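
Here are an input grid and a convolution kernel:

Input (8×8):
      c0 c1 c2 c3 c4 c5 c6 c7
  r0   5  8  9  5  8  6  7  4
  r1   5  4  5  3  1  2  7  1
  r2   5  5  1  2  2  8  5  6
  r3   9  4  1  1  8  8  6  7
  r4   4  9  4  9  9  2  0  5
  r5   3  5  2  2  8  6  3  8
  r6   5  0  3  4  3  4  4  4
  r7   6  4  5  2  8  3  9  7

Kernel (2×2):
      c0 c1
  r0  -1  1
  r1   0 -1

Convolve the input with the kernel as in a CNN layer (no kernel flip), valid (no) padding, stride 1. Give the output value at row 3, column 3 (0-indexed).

-2

The receptive field on the input at this output position is [1 8 / 9 9]. Elementwise product with the kernel and sum: 1·-1 + 8·1 + 9·-1.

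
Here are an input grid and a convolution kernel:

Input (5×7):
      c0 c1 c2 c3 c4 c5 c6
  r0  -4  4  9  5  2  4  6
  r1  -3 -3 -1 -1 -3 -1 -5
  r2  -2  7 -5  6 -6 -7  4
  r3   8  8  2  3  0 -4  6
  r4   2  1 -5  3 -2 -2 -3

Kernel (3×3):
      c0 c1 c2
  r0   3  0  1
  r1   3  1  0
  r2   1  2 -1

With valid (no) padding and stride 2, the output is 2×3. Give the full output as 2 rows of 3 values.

Output[0,0]: The receptive field on the input at this output position is [-4 4 9 / -3 -3 -1 / -2 7 -5]. Elementwise product with the kernel and sum: -4·3 + 9·1 + -3·3 + -3·1 + -2·1 + 7·2 + -5·-1.
Output[0,1]: The receptive field on the input at this output position is [9 5 2 / -1 -1 -3 / -5 6 -6]. Elementwise product with the kernel and sum: 9·3 + 2·1 + -1·3 + -1·1 + -5·1 + 6·2 + -6·-1.

2 38 -22
30 -9 -21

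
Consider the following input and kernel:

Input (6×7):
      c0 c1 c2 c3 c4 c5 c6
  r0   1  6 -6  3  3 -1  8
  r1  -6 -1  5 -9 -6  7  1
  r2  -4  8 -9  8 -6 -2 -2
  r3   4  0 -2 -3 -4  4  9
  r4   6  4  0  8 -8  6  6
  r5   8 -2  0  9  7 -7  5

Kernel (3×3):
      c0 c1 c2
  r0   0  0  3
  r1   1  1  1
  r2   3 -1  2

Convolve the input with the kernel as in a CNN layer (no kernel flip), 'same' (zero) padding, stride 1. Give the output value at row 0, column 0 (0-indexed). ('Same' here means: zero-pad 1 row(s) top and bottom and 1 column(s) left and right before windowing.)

The receptive field on the zero-padded input at this output position is [0 0 0 / 0 1 6 / 0 -6 -1]. Elementwise product with the kernel and sum: 0·3 + 0·1 + 1·1 + 6·1 + 0·3 + -6·-1 + -1·2.

11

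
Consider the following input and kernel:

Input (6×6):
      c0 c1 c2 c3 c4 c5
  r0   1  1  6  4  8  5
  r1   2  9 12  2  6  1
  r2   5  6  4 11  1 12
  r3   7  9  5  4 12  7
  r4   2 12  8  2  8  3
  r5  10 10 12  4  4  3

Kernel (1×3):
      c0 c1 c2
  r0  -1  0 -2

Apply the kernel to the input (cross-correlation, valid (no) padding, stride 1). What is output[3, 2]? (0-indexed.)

The receptive field on the input at this output position is [5 4 12]. Elementwise product with the kernel and sum: 5·-1 + 12·-2.

-29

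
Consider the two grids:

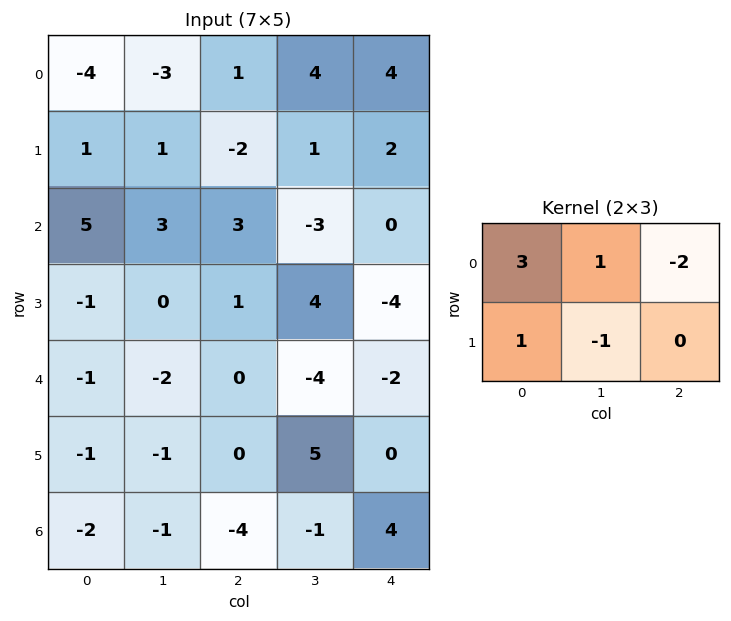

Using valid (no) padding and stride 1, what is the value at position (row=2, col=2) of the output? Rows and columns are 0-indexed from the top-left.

The receptive field on the input at this output position is [3 -3 0 / 1 4 -4]. Elementwise product with the kernel and sum: 3·3 + -3·1 + 0·-2 + 1·1 + 4·-1.

3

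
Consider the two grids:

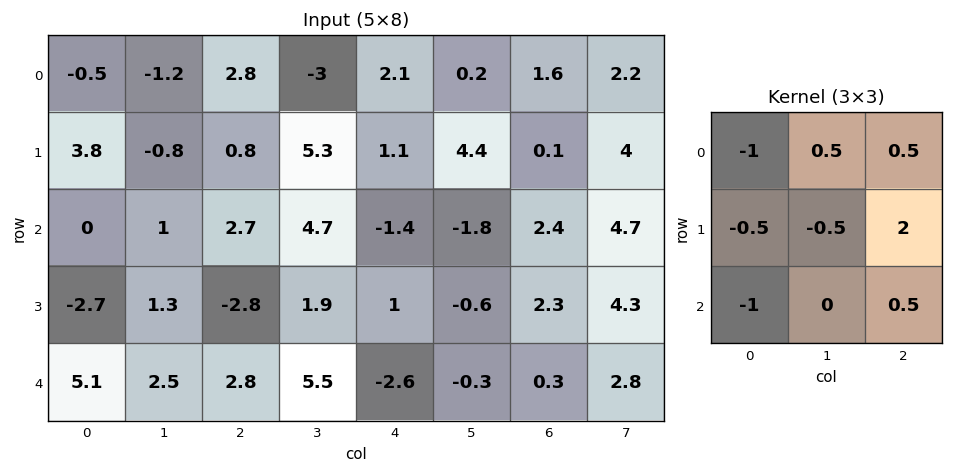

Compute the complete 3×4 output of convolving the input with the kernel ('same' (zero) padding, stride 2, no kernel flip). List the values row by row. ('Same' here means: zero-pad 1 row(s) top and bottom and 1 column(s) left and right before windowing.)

Output[0,0]: The receptive field on the zero-padded input at this output position is [0 0 0 / 0 -0.5 -1.2 / 0 3.8 -0.8]. Elementwise product with the kernel and sum: 0·-1 + 0·0.5 + 0·0.5 + 0·-0.5 + -0.5·-0.5 + -1.2·2 + 0·-1 + -0.8·0.5.
Output[0,1]: The receptive field on the zero-padded input at this output position is [0 0 0 / -1.2 2.8 -3 / -0.8 0.8 5.3]. Elementwise product with the kernel and sum: 0·-1 + 0·0.5 + 0·0.5 + -1.2·-0.5 + 2.8·-0.5 + -3·2 + -0.8·-1 + 5.3·0.5.

-2.55 -3.35 -2.25 1.1
4.15 11.05 -10 9.5
1.75 6.6 -3.75 9.5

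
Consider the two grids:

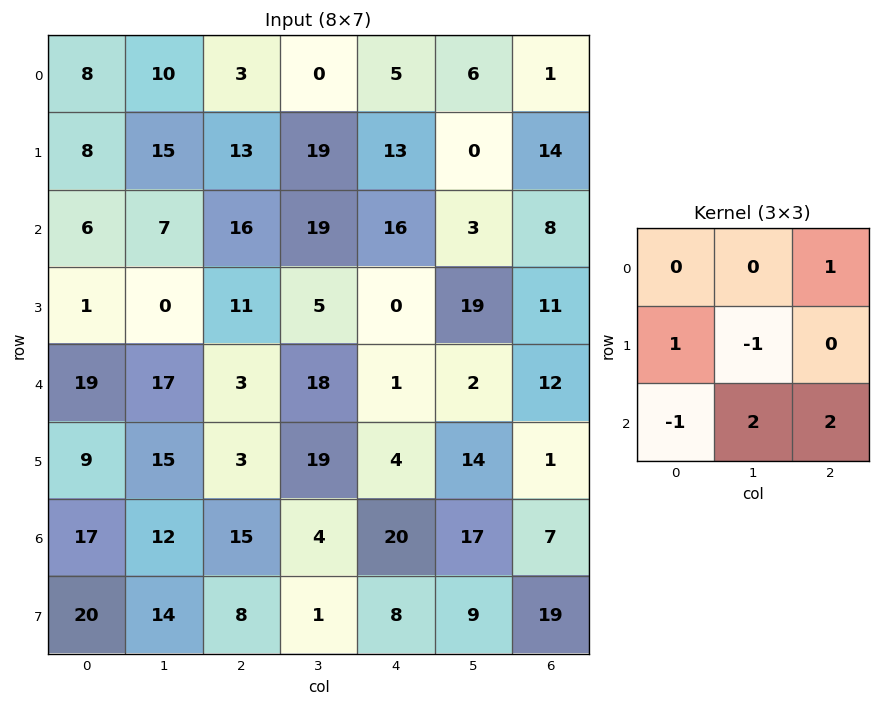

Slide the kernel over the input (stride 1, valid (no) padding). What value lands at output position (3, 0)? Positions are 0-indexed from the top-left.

The receptive field on the input at this output position is [1 0 11 / 19 17 3 / 9 15 3]. Elementwise product with the kernel and sum: 11·1 + 19·1 + 17·-1 + 9·-1 + 15·2 + 3·2.

40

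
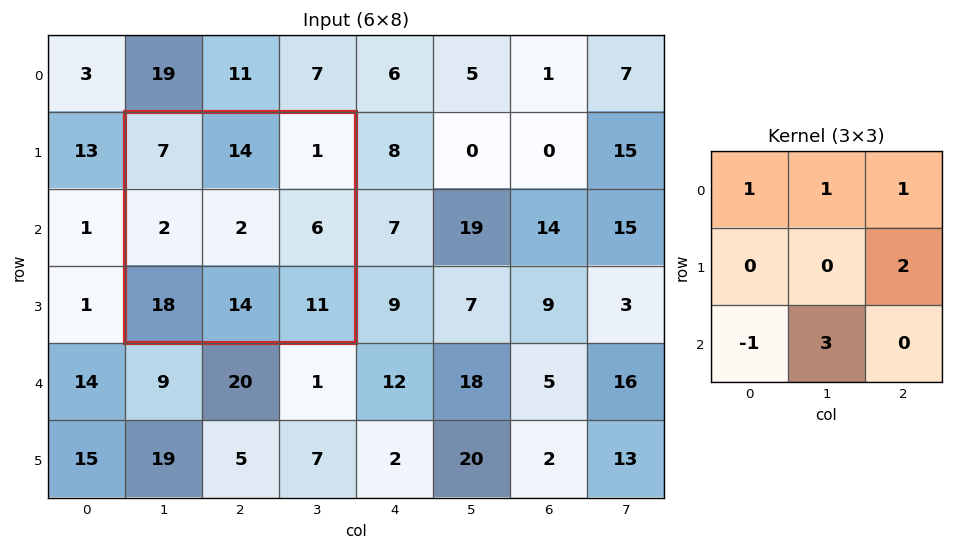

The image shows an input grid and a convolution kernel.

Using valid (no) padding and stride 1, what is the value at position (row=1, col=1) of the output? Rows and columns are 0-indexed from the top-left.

The receptive field on the input at this output position is [7 14 1 / 2 2 6 / 18 14 11]. Elementwise product with the kernel and sum: 7·1 + 14·1 + 1·1 + 6·2 + 18·-1 + 14·3.

58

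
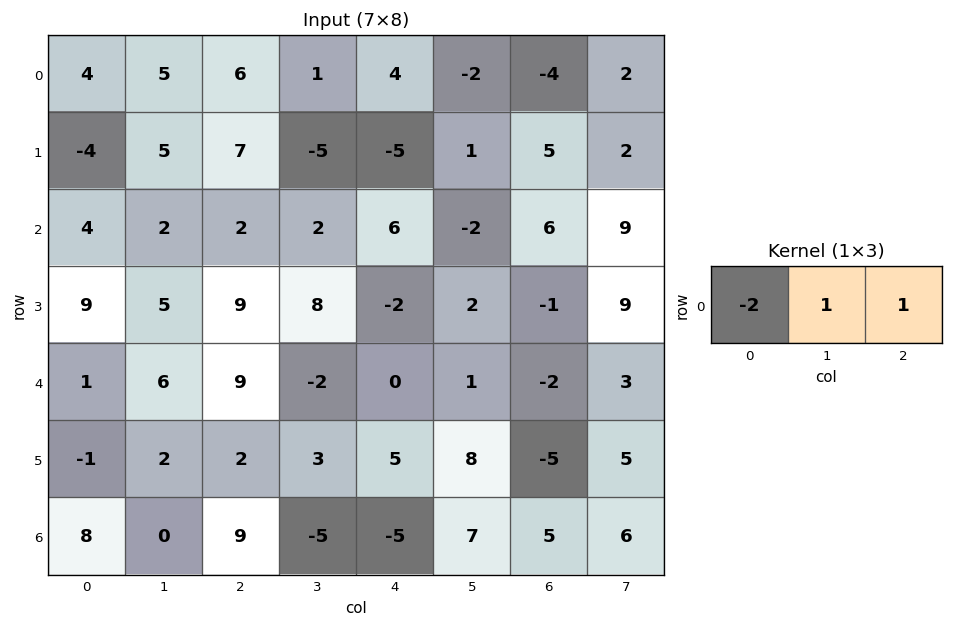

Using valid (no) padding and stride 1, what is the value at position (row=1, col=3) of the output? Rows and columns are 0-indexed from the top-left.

The receptive field on the input at this output position is [-5 -5 1]. Elementwise product with the kernel and sum: -5·-2 + -5·1 + 1·1.

6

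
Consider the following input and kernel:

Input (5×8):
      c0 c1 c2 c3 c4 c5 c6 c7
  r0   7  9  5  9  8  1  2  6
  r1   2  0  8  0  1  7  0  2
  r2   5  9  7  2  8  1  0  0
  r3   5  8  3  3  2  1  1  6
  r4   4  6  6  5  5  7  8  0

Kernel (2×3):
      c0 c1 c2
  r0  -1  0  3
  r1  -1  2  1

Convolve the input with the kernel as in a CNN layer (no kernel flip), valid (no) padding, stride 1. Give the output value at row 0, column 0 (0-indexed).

The receptive field on the input at this output position is [7 9 5 / 2 0 8]. Elementwise product with the kernel and sum: 7·-1 + 5·3 + 2·-1 + 0·2 + 8·1.

14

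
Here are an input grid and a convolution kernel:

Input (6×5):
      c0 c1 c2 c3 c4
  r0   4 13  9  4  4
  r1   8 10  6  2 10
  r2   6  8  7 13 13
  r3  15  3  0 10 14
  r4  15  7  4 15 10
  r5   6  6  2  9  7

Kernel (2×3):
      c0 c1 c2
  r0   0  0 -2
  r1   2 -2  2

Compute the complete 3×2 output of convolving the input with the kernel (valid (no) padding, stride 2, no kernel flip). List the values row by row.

-10 20
10 -18
-4 -20

Output[0,0]: The receptive field on the input at this output position is [4 13 9 / 8 10 6]. Elementwise product with the kernel and sum: 9·-2 + 8·2 + 10·-2 + 6·2.
Output[0,1]: The receptive field on the input at this output position is [9 4 4 / 6 2 10]. Elementwise product with the kernel and sum: 4·-2 + 6·2 + 2·-2 + 10·2.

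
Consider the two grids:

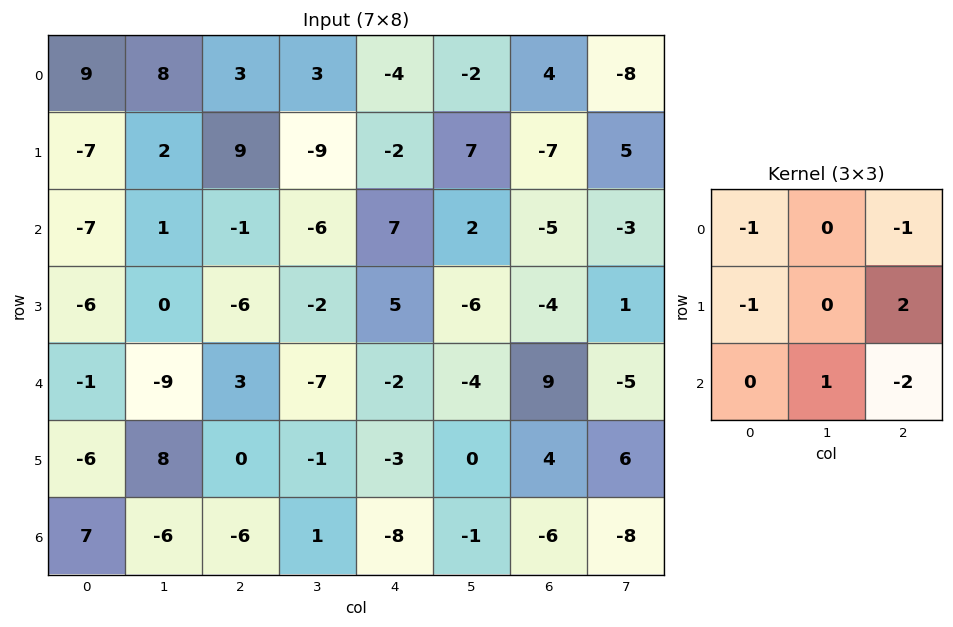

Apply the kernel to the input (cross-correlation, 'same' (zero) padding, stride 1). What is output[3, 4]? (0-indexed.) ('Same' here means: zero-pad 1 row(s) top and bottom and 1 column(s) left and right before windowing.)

0

The receptive field on the zero-padded input at this output position is [-6 7 2 / -2 5 -6 / -7 -2 -4]. Elementwise product with the kernel and sum: -6·-1 + 2·-1 + -2·-1 + -6·2 + -2·1 + -4·-2.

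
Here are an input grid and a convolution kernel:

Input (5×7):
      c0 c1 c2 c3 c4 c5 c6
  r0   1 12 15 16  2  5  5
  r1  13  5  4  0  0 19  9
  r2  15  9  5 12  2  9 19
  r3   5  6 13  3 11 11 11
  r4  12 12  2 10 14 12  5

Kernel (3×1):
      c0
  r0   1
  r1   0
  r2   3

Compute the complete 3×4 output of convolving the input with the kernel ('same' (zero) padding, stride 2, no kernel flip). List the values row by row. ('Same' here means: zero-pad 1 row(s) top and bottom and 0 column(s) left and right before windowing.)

39 12 0 27
28 43 33 42
5 13 11 11

Output[0,0]: The receptive field on the zero-padded input at this output position is [0 / 1 / 13]. Elementwise product with the kernel and sum: 0·1 + 13·3.
Output[0,1]: The receptive field on the zero-padded input at this output position is [0 / 15 / 4]. Elementwise product with the kernel and sum: 0·1 + 4·3.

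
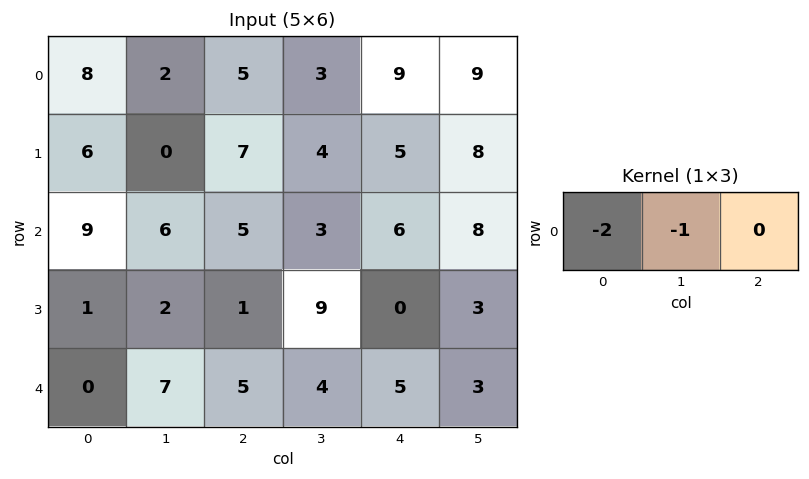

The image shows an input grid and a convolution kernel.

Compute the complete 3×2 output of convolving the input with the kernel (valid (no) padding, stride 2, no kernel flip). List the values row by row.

Output[0,0]: The receptive field on the input at this output position is [8 2 5]. Elementwise product with the kernel and sum: 8·-2 + 2·-1.

-18 -13
-24 -13
-7 -14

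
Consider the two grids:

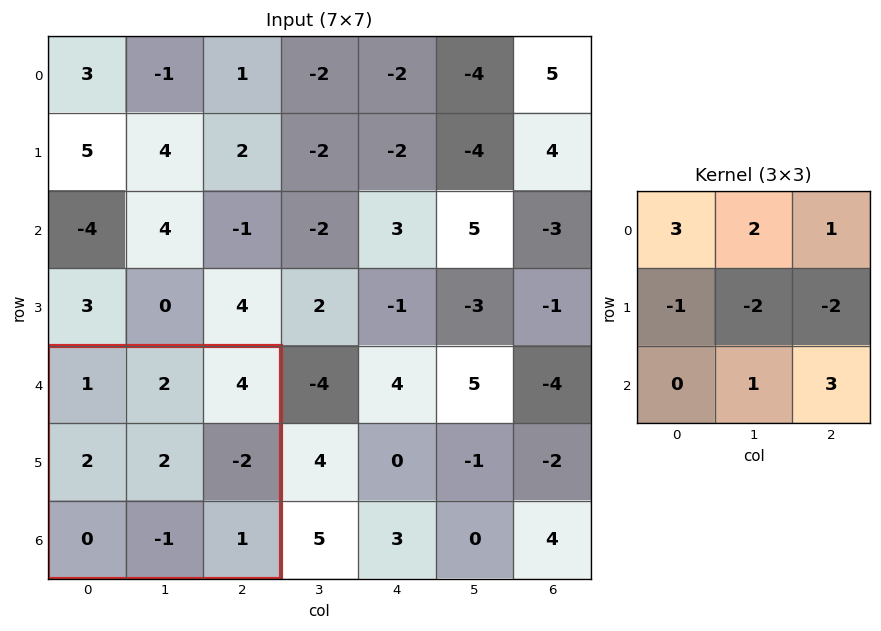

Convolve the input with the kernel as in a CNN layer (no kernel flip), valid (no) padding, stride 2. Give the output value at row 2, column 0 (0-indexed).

The receptive field on the input at this output position is [1 2 4 / 2 2 -2 / 0 -1 1]. Elementwise product with the kernel and sum: 1·3 + 2·2 + 4·1 + 2·-1 + 2·-2 + -2·-2 + -1·1 + 1·3.

11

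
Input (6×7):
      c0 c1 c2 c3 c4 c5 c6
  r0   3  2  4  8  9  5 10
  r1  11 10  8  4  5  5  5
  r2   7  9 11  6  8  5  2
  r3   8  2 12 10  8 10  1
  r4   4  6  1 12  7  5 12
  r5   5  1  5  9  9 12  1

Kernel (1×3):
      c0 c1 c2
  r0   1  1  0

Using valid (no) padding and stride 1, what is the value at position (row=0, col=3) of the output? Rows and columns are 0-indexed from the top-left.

17

The receptive field on the input at this output position is [8 9 5]. Elementwise product with the kernel and sum: 8·1 + 9·1.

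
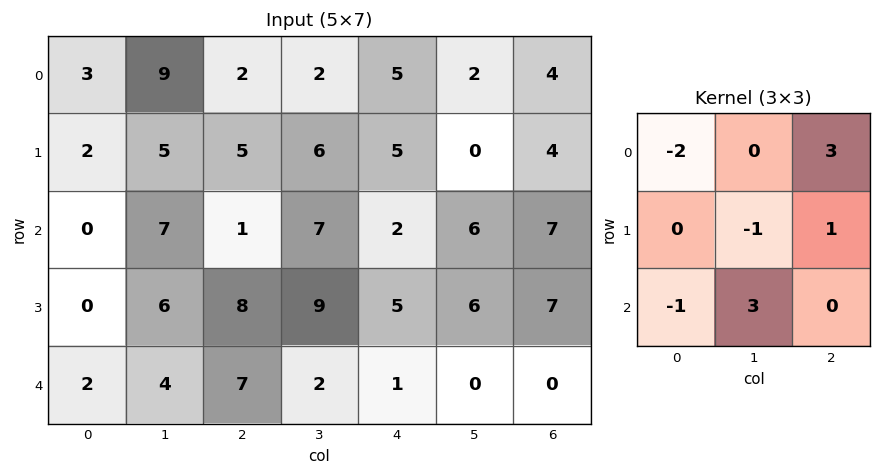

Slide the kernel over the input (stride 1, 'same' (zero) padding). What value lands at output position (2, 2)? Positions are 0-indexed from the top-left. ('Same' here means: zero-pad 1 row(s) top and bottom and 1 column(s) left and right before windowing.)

The receptive field on the zero-padded input at this output position is [5 5 6 / 7 1 7 / 6 8 9]. Elementwise product with the kernel and sum: 5·-2 + 6·3 + 1·-1 + 7·1 + 6·-1 + 8·3.

32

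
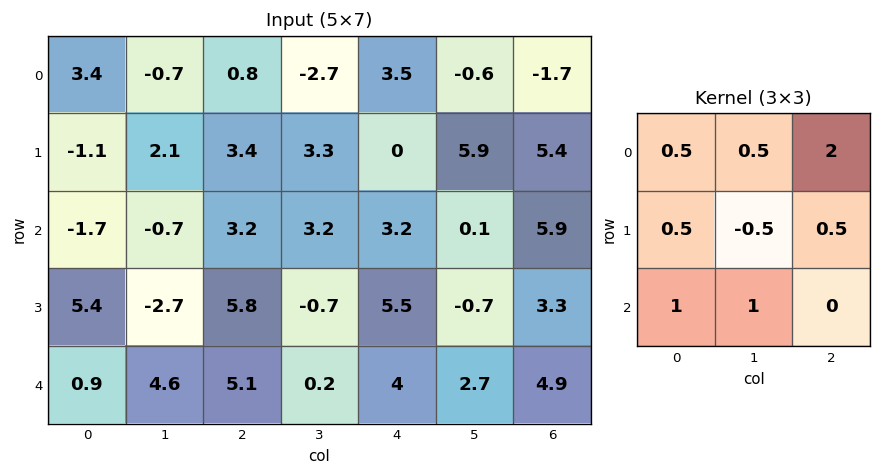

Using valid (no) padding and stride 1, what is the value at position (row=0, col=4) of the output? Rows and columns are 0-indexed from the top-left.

The receptive field on the input at this output position is [3.5 -0.6 -1.7 / 0 5.9 5.4 / 3.2 0.1 5.9]. Elementwise product with the kernel and sum: 3.5·0.5 + -0.6·0.5 + -1.7·2 + 0·0.5 + 5.9·-0.5 + 5.4·0.5 + 3.2·1 + 0.1·1.

1.1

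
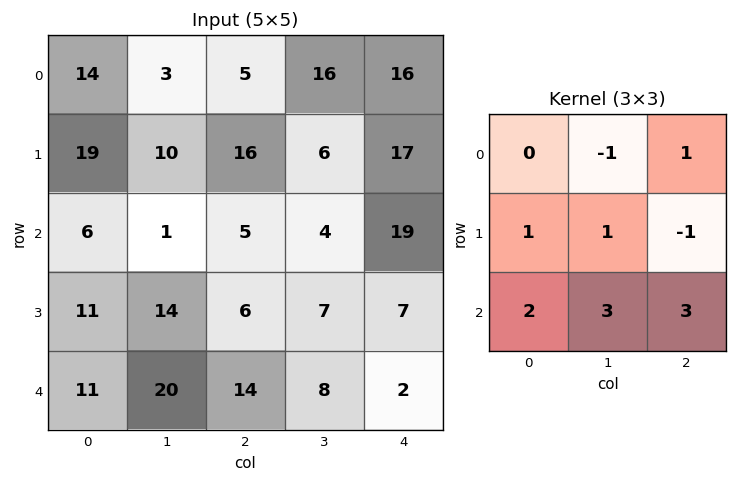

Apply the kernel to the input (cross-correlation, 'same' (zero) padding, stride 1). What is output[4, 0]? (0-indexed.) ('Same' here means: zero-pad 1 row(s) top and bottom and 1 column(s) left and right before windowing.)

The receptive field on the zero-padded input at this output position is [0 11 14 / 0 11 20 / 0 0 0]. Elementwise product with the kernel and sum: 11·-1 + 14·1 + 0·1 + 11·1 + 20·-1 + 0·2 + 0·3 + 0·3.

-6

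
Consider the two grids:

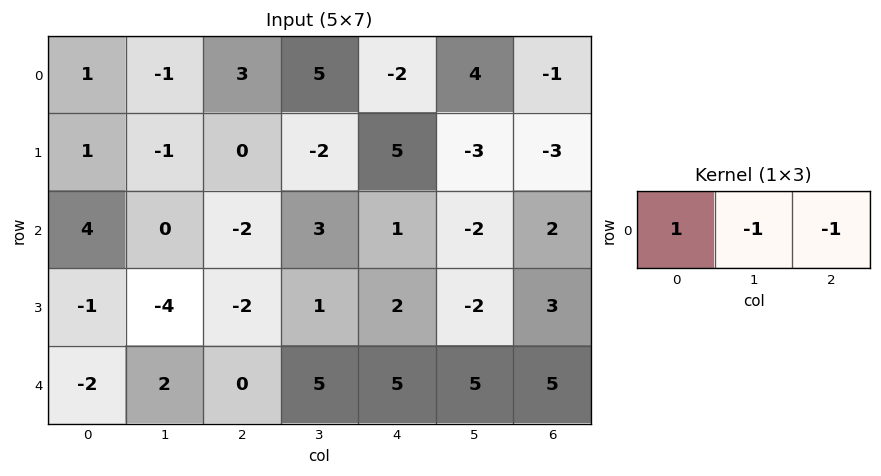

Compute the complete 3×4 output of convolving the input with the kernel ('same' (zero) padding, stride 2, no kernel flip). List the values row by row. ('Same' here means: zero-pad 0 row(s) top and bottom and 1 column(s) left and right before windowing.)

0 -9 3 5
-4 -1 4 -4
0 -3 -5 0

Output[0,0]: The receptive field on the zero-padded input at this output position is [0 1 -1]. Elementwise product with the kernel and sum: 0·1 + 1·-1 + -1·-1.
Output[0,1]: The receptive field on the zero-padded input at this output position is [-1 3 5]. Elementwise product with the kernel and sum: -1·1 + 3·-1 + 5·-1.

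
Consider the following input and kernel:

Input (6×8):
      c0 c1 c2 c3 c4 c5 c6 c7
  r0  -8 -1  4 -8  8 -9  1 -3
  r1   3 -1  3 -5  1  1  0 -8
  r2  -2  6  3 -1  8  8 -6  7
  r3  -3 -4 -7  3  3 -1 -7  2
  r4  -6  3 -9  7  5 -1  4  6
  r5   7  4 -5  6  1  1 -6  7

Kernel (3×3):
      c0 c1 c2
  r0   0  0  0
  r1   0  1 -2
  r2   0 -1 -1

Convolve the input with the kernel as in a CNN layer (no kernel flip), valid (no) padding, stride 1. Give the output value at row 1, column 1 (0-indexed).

The receptive field on the input at this output position is [-1 3 -5 / 6 3 -1 / -4 -7 3]. Elementwise product with the kernel and sum: 3·1 + -1·-2 + -7·-1 + 3·-1.

9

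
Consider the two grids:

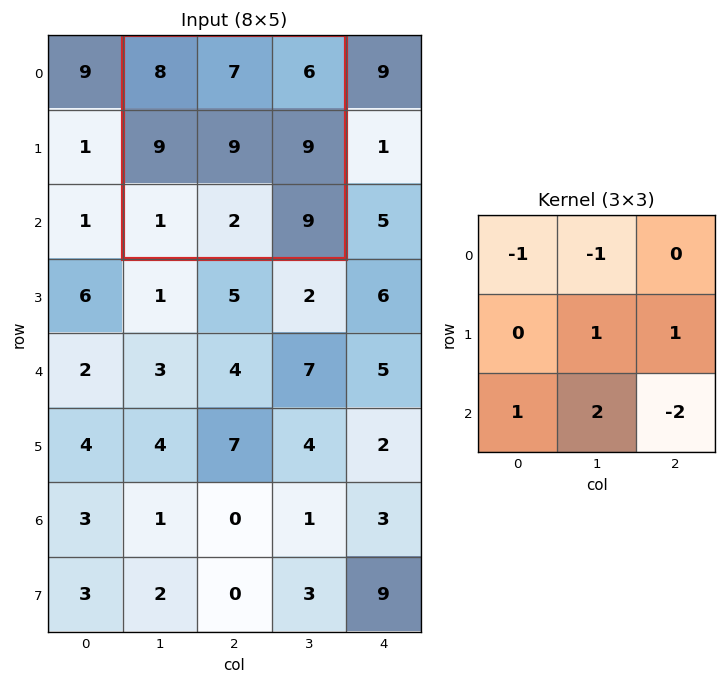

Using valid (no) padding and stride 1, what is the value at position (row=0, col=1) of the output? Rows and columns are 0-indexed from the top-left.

The receptive field on the input at this output position is [8 7 6 / 9 9 9 / 1 2 9]. Elementwise product with the kernel and sum: 8·-1 + 7·-1 + 9·1 + 9·1 + 1·1 + 2·2 + 9·-2.

-10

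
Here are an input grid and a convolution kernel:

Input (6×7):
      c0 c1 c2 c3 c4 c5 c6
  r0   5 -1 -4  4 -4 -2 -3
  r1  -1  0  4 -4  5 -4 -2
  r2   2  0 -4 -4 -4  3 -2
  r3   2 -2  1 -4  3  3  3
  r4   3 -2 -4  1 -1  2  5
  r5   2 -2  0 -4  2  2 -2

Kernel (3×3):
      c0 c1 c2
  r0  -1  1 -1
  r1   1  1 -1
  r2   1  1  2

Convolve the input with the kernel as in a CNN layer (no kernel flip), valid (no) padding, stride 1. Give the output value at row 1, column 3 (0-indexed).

7

The receptive field on the input at this output position is [-4 5 -4 / -4 -4 3 / -4 3 3]. Elementwise product with the kernel and sum: -4·-1 + 5·1 + -4·-1 + -4·1 + -4·1 + 3·-1 + -4·1 + 3·1 + 3·2.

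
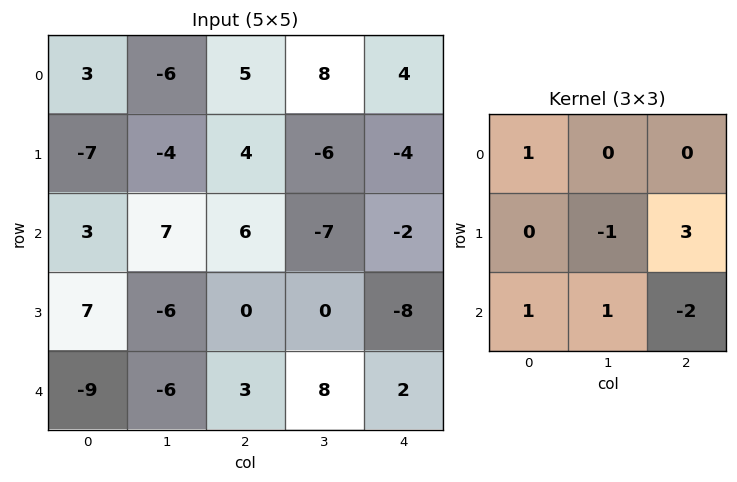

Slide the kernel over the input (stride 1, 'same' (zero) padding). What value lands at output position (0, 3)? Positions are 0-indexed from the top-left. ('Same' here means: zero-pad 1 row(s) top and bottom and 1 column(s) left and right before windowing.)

The receptive field on the zero-padded input at this output position is [0 0 0 / 5 8 4 / 4 -6 -4]. Elementwise product with the kernel and sum: 0·1 + 8·-1 + 4·3 + 4·1 + -6·1 + -4·-2.

10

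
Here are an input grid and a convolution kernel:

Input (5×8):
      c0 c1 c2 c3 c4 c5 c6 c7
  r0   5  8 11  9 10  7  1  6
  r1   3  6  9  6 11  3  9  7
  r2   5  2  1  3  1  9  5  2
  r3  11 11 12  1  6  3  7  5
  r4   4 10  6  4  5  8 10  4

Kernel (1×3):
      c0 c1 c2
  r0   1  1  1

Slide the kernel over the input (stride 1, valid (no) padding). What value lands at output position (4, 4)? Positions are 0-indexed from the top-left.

The receptive field on the input at this output position is [5 8 10]. Elementwise product with the kernel and sum: 5·1 + 8·1 + 10·1.

23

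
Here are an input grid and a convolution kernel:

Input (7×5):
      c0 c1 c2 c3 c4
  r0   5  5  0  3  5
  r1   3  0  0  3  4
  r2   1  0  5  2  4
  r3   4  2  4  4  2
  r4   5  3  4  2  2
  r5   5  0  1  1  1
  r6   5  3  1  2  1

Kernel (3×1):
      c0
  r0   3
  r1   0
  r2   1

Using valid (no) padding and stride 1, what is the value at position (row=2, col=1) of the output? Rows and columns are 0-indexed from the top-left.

The receptive field on the input at this output position is [0 / 2 / 3]. Elementwise product with the kernel and sum: 0·3 + 3·1.

3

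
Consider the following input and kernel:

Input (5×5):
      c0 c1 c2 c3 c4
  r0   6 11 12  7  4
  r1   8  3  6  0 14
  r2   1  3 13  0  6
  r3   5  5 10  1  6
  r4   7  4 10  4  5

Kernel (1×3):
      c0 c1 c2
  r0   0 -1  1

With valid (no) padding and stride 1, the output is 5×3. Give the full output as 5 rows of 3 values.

1 -5 -3
3 -6 14
10 -13 6
5 -9 5
6 -6 1

Output[0,0]: The receptive field on the input at this output position is [6 11 12]. Elementwise product with the kernel and sum: 11·-1 + 12·1.
Output[0,1]: The receptive field on the input at this output position is [11 12 7]. Elementwise product with the kernel and sum: 12·-1 + 7·1.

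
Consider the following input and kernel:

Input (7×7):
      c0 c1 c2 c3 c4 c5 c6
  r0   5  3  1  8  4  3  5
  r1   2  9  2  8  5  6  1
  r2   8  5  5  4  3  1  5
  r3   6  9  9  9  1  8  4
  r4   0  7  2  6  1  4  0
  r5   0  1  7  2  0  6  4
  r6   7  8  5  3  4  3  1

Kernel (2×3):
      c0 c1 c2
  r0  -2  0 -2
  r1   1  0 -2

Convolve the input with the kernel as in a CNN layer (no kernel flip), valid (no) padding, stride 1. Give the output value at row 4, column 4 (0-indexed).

-10

The receptive field on the input at this output position is [1 4 0 / 0 6 4]. Elementwise product with the kernel and sum: 1·-2 + 0·-2 + 0·1 + 4·-2.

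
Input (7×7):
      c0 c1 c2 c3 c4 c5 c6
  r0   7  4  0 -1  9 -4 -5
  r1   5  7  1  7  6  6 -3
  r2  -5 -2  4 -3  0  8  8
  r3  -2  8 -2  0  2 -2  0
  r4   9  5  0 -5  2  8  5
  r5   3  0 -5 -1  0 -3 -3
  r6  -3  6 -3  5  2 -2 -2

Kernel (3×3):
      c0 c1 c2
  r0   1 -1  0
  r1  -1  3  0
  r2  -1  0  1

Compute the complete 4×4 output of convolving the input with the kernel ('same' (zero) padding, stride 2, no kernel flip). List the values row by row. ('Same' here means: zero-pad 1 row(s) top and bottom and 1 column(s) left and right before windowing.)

28 -4 27 -17
-12 12 2 27
29 4 7 8
-12 -10 0 -4

Output[0,0]: The receptive field on the zero-padded input at this output position is [0 0 0 / 0 7 4 / 0 5 7]. Elementwise product with the kernel and sum: 0·1 + 0·-1 + 0·-1 + 7·3 + 0·-1 + 7·1.
Output[0,1]: The receptive field on the zero-padded input at this output position is [0 0 0 / 4 0 -1 / 7 1 7]. Elementwise product with the kernel and sum: 0·1 + 0·-1 + 4·-1 + 0·3 + 7·-1 + 7·1.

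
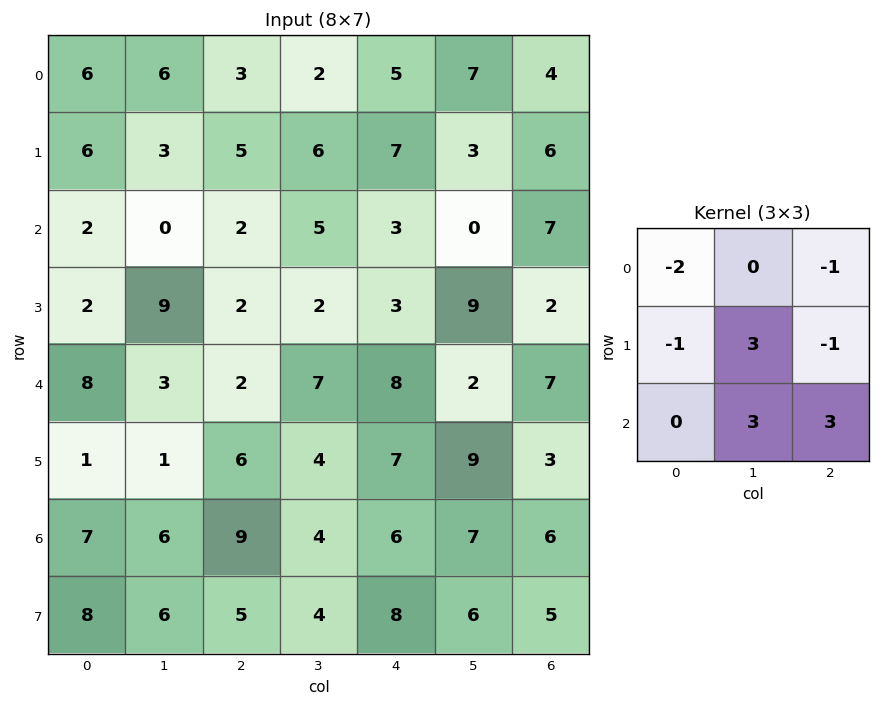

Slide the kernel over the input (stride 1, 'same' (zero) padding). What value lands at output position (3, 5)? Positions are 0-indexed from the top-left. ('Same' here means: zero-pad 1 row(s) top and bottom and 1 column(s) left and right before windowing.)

36

The receptive field on the zero-padded input at this output position is [3 0 7 / 3 9 2 / 8 2 7]. Elementwise product with the kernel and sum: 3·-2 + 7·-1 + 3·-1 + 9·3 + 2·-1 + 2·3 + 7·3.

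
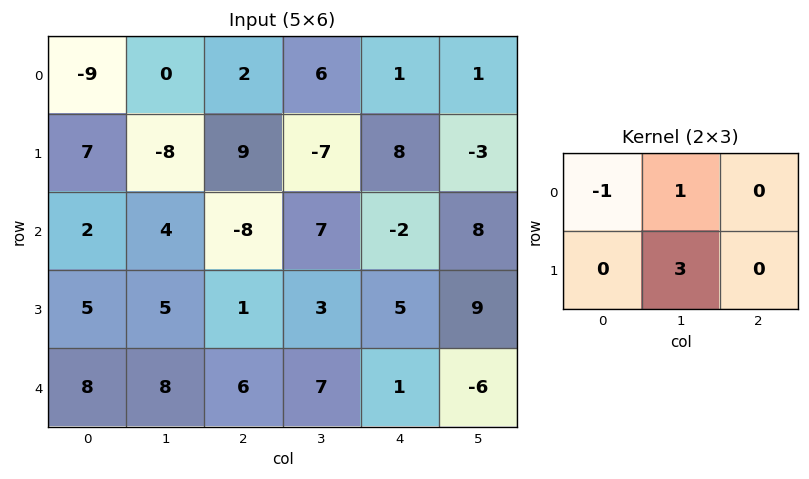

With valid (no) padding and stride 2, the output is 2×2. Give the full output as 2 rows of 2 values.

Output[0,0]: The receptive field on the input at this output position is [-9 0 2 / 7 -8 9]. Elementwise product with the kernel and sum: -9·-1 + 0·1 + -8·3.

-15 -17
17 24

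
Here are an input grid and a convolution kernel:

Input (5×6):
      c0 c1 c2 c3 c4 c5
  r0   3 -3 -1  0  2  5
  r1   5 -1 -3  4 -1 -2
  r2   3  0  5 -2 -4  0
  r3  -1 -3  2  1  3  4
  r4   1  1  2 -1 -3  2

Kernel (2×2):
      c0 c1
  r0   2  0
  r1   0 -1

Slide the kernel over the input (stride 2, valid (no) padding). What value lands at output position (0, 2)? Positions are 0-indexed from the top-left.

6

The receptive field on the input at this output position is [2 5 / -1 -2]. Elementwise product with the kernel and sum: 2·2 + -2·-1.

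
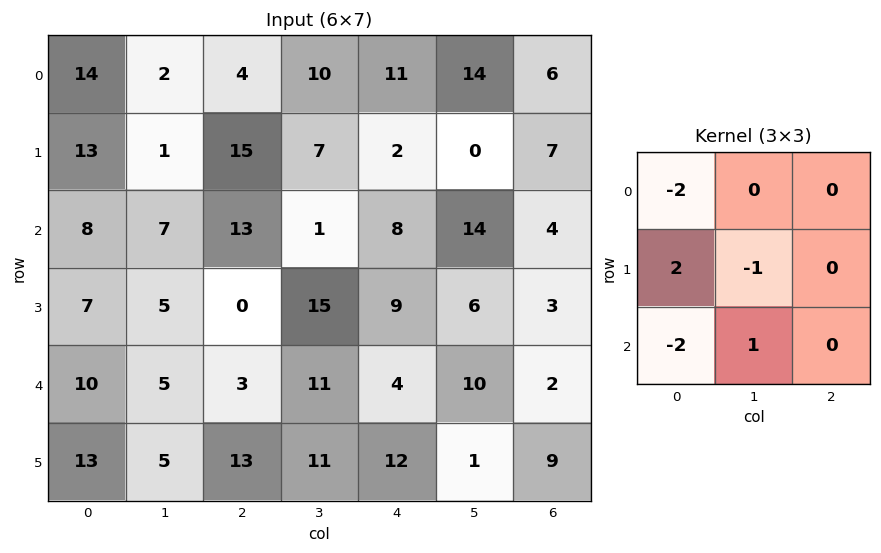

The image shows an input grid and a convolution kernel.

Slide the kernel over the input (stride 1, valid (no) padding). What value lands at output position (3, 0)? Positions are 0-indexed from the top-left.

The receptive field on the input at this output position is [7 5 0 / 10 5 3 / 13 5 13]. Elementwise product with the kernel and sum: 7·-2 + 10·2 + 5·-1 + 13·-2 + 5·1.

-20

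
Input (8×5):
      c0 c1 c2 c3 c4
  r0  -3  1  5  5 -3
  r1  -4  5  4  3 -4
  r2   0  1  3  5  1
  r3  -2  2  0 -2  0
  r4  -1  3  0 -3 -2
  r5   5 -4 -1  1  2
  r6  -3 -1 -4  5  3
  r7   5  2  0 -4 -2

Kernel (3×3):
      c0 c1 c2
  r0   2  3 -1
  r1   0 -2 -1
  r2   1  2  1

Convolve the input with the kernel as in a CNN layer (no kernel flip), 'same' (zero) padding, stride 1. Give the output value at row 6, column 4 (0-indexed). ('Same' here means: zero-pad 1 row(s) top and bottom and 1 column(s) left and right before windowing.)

-6

The receptive field on the zero-padded input at this output position is [1 2 0 / 5 3 0 / -4 -2 0]. Elementwise product with the kernel and sum: 1·2 + 2·3 + 0·-1 + 3·-2 + 0·-1 + -4·1 + -2·2 + 0·1.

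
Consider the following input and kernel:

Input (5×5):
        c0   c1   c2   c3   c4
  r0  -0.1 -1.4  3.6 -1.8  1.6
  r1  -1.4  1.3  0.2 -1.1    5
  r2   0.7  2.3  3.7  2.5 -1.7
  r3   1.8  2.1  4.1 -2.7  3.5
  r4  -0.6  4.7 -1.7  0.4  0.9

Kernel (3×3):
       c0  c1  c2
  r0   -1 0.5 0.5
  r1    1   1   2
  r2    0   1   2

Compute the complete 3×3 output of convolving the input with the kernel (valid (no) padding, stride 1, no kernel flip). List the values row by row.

11.2 10.3 4.5
22.85 7.95 8.85
15.7 0.7 7.3

Output[0,0]: The receptive field on the input at this output position is [-0.1 -1.4 3.6 / -1.4 1.3 0.2 / 0.7 2.3 3.7]. Elementwise product with the kernel and sum: -0.1·-1 + -1.4·0.5 + 3.6·0.5 + -1.4·1 + 1.3·1 + 0.2·2 + 2.3·1 + 3.7·2.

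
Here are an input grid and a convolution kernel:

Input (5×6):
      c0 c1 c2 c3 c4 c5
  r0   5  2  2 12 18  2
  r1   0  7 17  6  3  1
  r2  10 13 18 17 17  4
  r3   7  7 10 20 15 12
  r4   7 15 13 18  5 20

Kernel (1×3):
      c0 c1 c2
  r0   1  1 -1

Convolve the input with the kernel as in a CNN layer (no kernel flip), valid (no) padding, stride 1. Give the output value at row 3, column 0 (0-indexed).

The receptive field on the input at this output position is [7 7 10]. Elementwise product with the kernel and sum: 7·1 + 7·1 + 10·-1.

4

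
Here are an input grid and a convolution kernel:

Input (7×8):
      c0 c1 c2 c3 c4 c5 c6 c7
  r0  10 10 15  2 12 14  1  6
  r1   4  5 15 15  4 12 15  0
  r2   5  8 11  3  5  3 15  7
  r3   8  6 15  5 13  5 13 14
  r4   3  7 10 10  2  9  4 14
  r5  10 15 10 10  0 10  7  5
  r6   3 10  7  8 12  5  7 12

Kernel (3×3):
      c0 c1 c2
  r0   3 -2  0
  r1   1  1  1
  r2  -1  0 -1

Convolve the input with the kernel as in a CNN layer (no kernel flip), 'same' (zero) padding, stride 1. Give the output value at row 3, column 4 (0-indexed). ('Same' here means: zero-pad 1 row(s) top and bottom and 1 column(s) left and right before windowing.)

3

The receptive field on the zero-padded input at this output position is [3 5 3 / 5 13 5 / 10 2 9]. Elementwise product with the kernel and sum: 3·3 + 5·-2 + 5·1 + 13·1 + 5·1 + 10·-1 + 9·-1.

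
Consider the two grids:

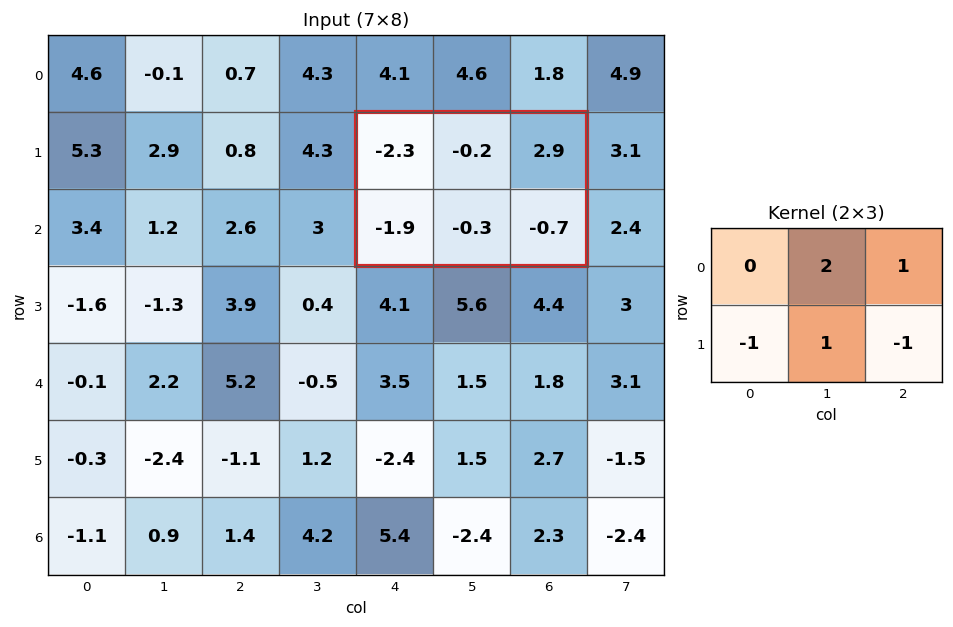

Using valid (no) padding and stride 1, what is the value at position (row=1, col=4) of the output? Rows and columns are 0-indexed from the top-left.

4.8

The receptive field on the input at this output position is [-2.3 -0.2 2.9 / -1.9 -0.3 -0.7]. Elementwise product with the kernel and sum: -0.2·2 + 2.9·1 + -1.9·-1 + -0.3·1 + -0.7·-1.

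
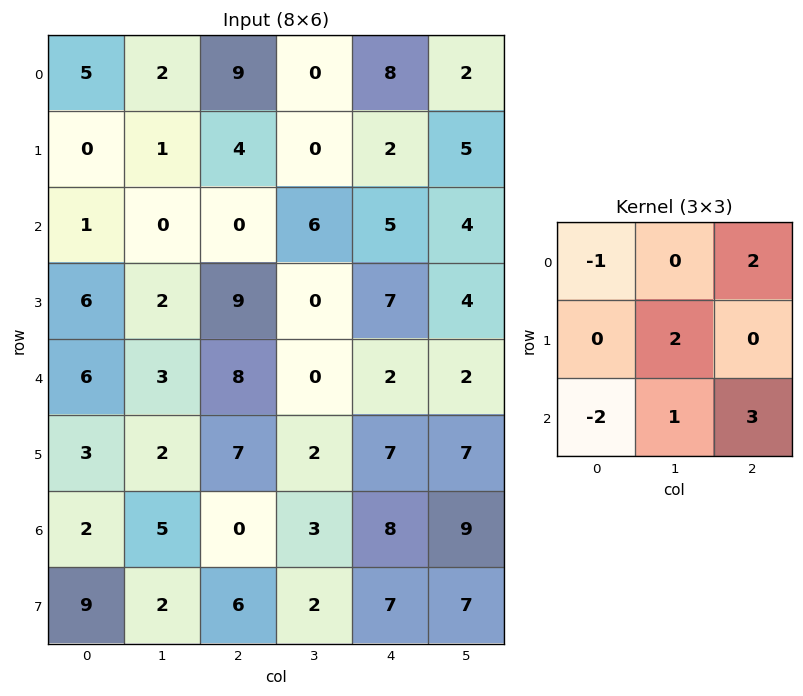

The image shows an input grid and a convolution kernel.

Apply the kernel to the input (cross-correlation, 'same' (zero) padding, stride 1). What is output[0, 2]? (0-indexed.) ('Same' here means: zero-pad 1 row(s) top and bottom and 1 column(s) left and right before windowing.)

The receptive field on the zero-padded input at this output position is [0 0 0 / 2 9 0 / 1 4 0]. Elementwise product with the kernel and sum: 0·-1 + 0·2 + 9·2 + 1·-2 + 4·1 + 0·3.

20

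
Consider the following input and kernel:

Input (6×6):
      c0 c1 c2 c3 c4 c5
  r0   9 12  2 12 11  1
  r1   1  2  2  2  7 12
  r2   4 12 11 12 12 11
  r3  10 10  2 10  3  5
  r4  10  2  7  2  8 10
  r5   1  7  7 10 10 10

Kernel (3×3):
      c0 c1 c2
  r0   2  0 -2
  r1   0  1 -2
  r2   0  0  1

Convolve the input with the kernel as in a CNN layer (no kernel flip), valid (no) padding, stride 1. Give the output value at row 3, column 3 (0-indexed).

8

The receptive field on the input at this output position is [10 3 5 / 2 8 10 / 10 10 10]. Elementwise product with the kernel and sum: 10·2 + 5·-2 + 8·1 + 10·-2 + 10·1.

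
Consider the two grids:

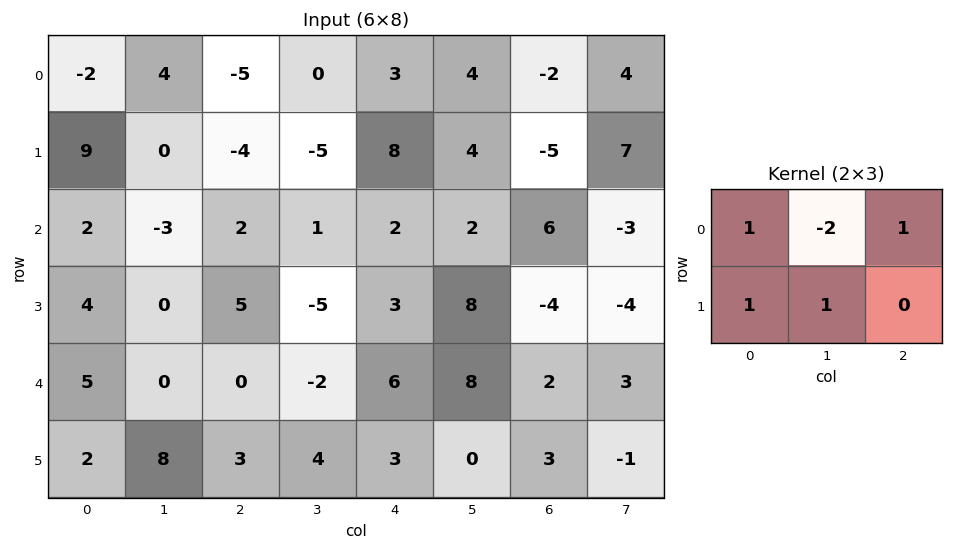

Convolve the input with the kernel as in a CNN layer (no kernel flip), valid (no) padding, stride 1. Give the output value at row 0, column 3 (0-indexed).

The receptive field on the input at this output position is [0 3 4 / -5 8 4]. Elementwise product with the kernel and sum: 0·1 + 3·-2 + 4·1 + -5·1 + 8·1.

1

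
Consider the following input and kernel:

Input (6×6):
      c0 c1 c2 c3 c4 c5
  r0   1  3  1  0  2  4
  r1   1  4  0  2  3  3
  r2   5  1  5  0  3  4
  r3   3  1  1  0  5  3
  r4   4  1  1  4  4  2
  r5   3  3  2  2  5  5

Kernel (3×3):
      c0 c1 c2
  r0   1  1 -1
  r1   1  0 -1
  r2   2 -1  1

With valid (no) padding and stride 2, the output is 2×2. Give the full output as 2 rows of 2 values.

Output[0,0]: The receptive field on the input at this output position is [1 3 1 / 1 4 0 / 5 1 5]. Elementwise product with the kernel and sum: 1·1 + 3·1 + 1·-1 + 1·1 + 0·-1 + 5·2 + 1·-1 + 5·1.

18 9
11 0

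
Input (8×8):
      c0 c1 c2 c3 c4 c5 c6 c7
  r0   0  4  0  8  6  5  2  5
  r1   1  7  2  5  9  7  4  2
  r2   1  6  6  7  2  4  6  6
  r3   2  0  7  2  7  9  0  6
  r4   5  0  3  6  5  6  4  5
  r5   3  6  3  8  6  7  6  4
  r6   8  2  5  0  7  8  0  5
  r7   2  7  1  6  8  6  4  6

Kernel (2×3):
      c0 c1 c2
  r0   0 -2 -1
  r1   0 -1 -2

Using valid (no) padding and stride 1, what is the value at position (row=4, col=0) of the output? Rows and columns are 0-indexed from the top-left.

The receptive field on the input at this output position is [5 0 3 / 3 6 3]. Elementwise product with the kernel and sum: 0·-2 + 3·-1 + 6·-1 + 3·-2.

-15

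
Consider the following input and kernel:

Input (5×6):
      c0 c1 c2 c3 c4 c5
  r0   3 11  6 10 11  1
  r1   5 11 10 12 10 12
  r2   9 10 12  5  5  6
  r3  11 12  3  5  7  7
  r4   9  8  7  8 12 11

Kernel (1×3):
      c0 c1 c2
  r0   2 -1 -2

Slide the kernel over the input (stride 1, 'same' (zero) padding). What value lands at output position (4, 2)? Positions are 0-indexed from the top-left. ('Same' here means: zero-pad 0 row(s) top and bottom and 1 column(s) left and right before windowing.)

-7

The receptive field on the zero-padded input at this output position is [8 7 8]. Elementwise product with the kernel and sum: 8·2 + 7·-1 + 8·-2.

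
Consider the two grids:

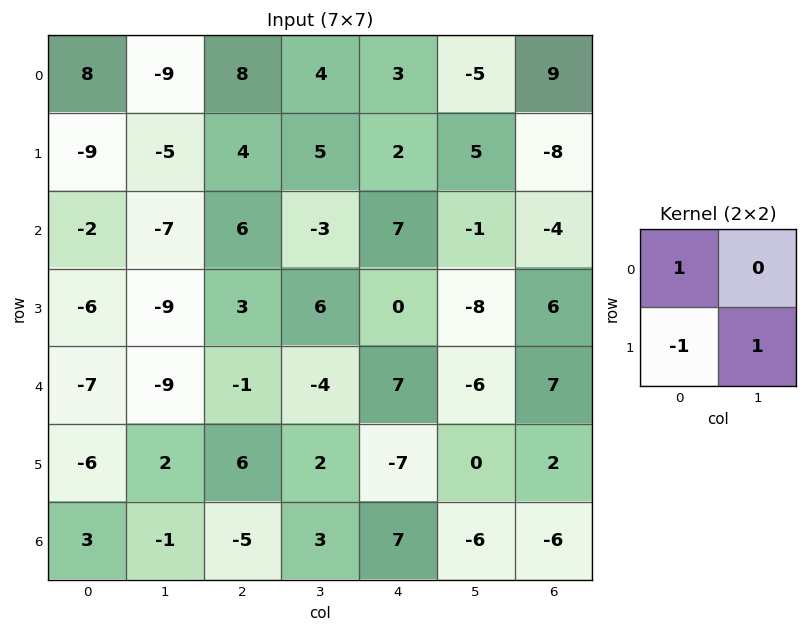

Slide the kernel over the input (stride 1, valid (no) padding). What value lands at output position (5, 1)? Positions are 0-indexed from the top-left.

-2

The receptive field on the input at this output position is [2 6 / -1 -5]. Elementwise product with the kernel and sum: 2·1 + -1·-1 + -5·1.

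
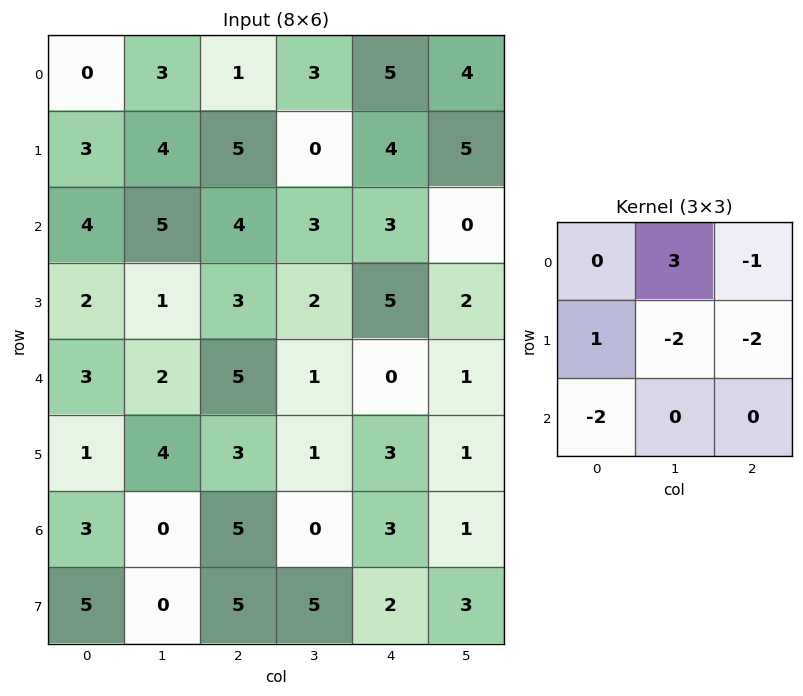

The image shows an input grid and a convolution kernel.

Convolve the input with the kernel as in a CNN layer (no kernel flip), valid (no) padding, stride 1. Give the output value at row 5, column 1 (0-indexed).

The receptive field on the input at this output position is [4 3 1 / 0 5 0 / 0 5 5]. Elementwise product with the kernel and sum: 3·3 + 1·-1 + 0·1 + 5·-2 + 0·-2 + 0·-2.

-2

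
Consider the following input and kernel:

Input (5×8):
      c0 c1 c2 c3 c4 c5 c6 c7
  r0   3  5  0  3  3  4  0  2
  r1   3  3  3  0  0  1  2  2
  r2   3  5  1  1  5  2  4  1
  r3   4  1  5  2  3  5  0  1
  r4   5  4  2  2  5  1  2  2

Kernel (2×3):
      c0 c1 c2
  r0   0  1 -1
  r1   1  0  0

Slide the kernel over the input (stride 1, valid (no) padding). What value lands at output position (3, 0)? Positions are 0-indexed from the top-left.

1

The receptive field on the input at this output position is [4 1 5 / 5 4 2]. Elementwise product with the kernel and sum: 1·1 + 5·-1 + 5·1.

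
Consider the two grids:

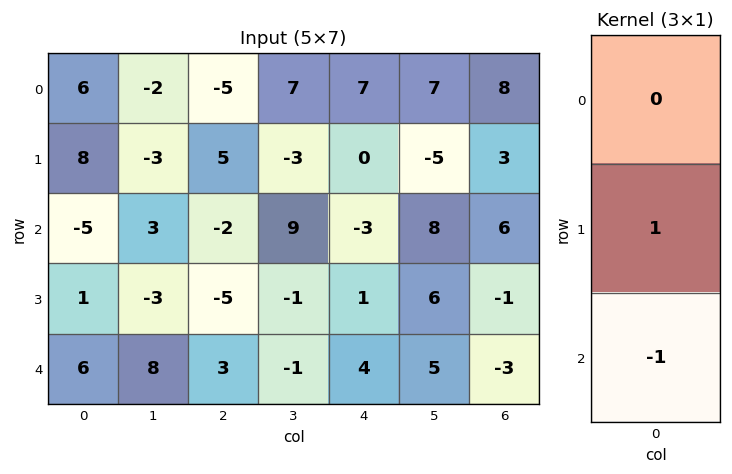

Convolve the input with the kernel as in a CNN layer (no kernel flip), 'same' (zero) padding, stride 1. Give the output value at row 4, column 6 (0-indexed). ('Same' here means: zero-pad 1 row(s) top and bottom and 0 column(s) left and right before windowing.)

-3

The receptive field on the zero-padded input at this output position is [-1 / -3 / 0]. Elementwise product with the kernel and sum: -3·1 + 0·-1.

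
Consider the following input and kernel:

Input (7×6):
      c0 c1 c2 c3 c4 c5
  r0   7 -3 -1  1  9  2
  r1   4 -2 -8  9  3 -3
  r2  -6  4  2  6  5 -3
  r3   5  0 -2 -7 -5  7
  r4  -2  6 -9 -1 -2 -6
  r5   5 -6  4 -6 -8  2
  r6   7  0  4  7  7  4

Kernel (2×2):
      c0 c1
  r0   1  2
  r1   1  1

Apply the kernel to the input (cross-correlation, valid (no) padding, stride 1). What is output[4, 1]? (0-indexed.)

-14

The receptive field on the input at this output position is [6 -9 / -6 4]. Elementwise product with the kernel and sum: 6·1 + -9·2 + -6·1 + 4·1.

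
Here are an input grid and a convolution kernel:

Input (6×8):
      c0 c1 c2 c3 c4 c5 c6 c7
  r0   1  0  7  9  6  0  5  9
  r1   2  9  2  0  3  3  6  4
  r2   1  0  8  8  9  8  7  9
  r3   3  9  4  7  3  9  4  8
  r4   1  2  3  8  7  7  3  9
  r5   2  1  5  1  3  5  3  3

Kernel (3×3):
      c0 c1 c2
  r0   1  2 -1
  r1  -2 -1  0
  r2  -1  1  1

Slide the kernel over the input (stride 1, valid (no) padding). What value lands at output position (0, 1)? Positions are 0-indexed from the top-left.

1

The receptive field on the input at this output position is [0 7 9 / 9 2 0 / 0 8 8]. Elementwise product with the kernel and sum: 0·1 + 7·2 + 9·-1 + 9·-2 + 2·-1 + 0·-1 + 8·1 + 8·1.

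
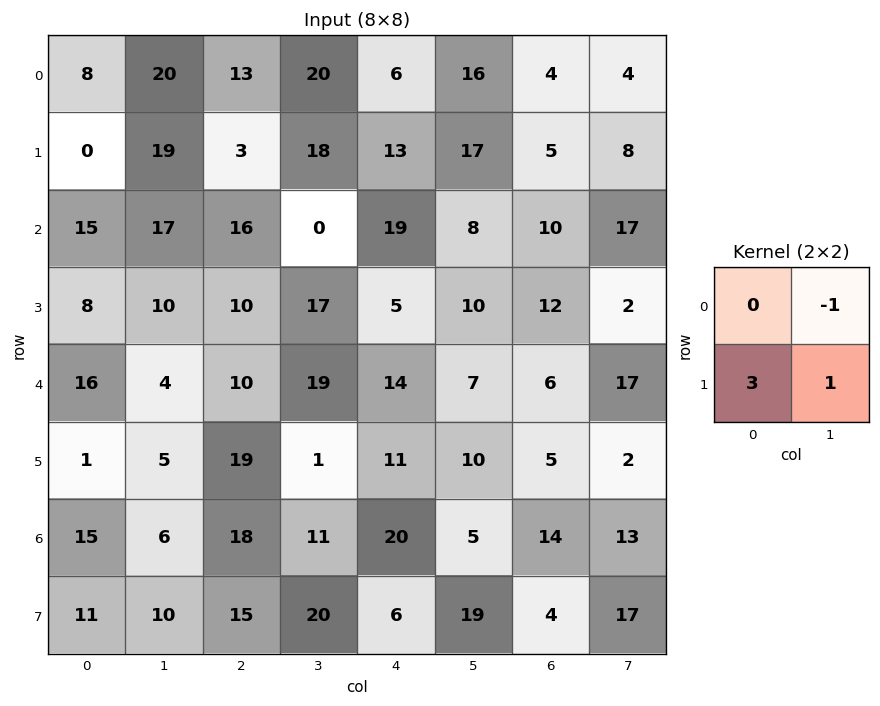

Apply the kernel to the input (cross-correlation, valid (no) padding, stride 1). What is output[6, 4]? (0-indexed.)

32

The receptive field on the input at this output position is [20 5 / 6 19]. Elementwise product with the kernel and sum: 5·-1 + 6·3 + 19·1.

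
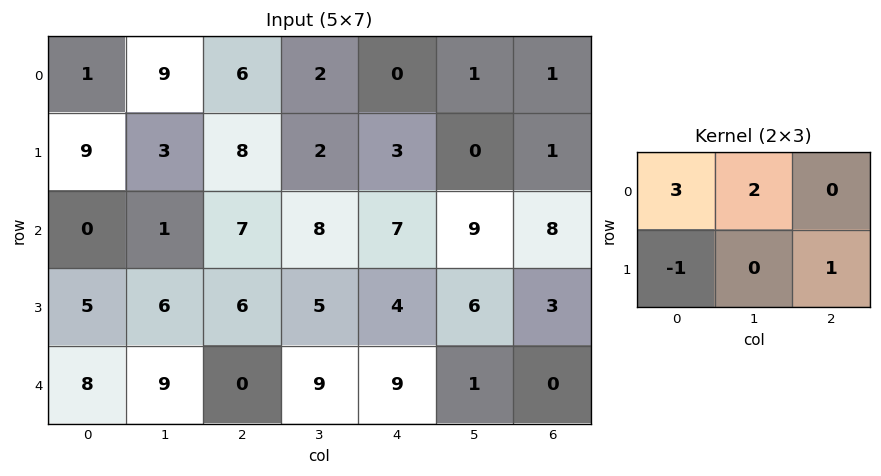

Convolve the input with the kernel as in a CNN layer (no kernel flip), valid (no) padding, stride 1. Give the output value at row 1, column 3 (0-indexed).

The receptive field on the input at this output position is [2 3 0 / 8 7 9]. Elementwise product with the kernel and sum: 2·3 + 3·2 + 8·-1 + 9·1.

13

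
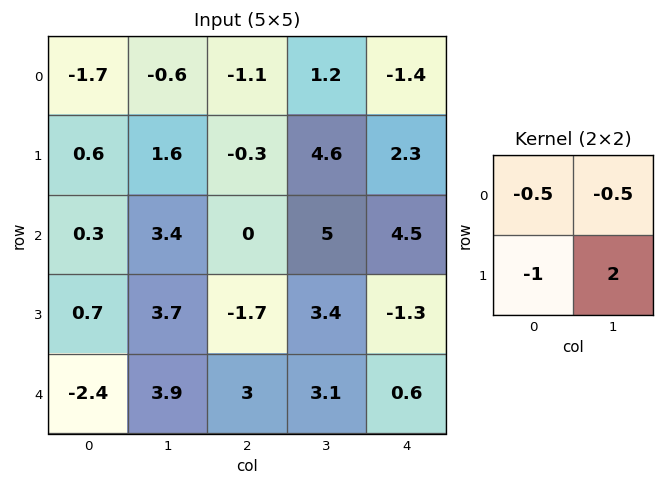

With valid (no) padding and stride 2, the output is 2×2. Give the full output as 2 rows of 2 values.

3.75 9.45
4.85 6

Output[0,0]: The receptive field on the input at this output position is [-1.7 -0.6 / 0.6 1.6]. Elementwise product with the kernel and sum: -1.7·-0.5 + -0.6·-0.5 + 0.6·-1 + 1.6·2.
Output[0,1]: The receptive field on the input at this output position is [-1.1 1.2 / -0.3 4.6]. Elementwise product with the kernel and sum: -1.1·-0.5 + 1.2·-0.5 + -0.3·-1 + 4.6·2.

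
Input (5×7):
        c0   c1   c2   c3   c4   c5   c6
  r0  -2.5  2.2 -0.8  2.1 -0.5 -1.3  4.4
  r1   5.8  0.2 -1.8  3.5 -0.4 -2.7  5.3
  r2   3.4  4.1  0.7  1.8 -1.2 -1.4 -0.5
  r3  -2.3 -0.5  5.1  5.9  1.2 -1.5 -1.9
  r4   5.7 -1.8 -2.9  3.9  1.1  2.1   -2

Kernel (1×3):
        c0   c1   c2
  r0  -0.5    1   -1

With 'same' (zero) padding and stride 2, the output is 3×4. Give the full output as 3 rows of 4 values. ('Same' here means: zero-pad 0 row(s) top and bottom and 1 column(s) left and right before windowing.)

Output[0,0]: The receptive field on the zero-padded input at this output position is [0 -2.5 2.2]. Elementwise product with the kernel and sum: 0·-0.5 + -2.5·1 + 2.2·-1.
Output[0,1]: The receptive field on the zero-padded input at this output position is [2.2 -0.8 2.1]. Elementwise product with the kernel and sum: 2.2·-0.5 + -0.8·1 + 2.1·-1.

-4.7 -4 -0.25 5.05
-0.7 -3.15 -0.7 0.2
7.5 -5.9 -2.95 -3.05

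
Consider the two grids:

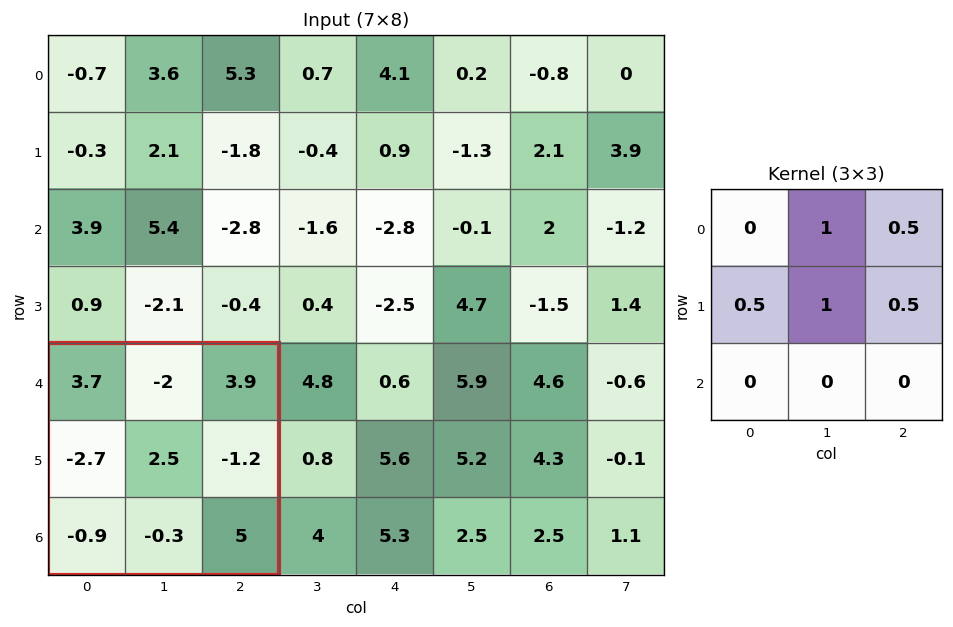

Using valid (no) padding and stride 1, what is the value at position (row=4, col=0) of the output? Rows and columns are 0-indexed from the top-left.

The receptive field on the input at this output position is [3.7 -2 3.9 / -2.7 2.5 -1.2 / -0.9 -0.3 5]. Elementwise product with the kernel and sum: -2·1 + 3.9·0.5 + -2.7·0.5 + 2.5·1 + -1.2·0.5.

0.5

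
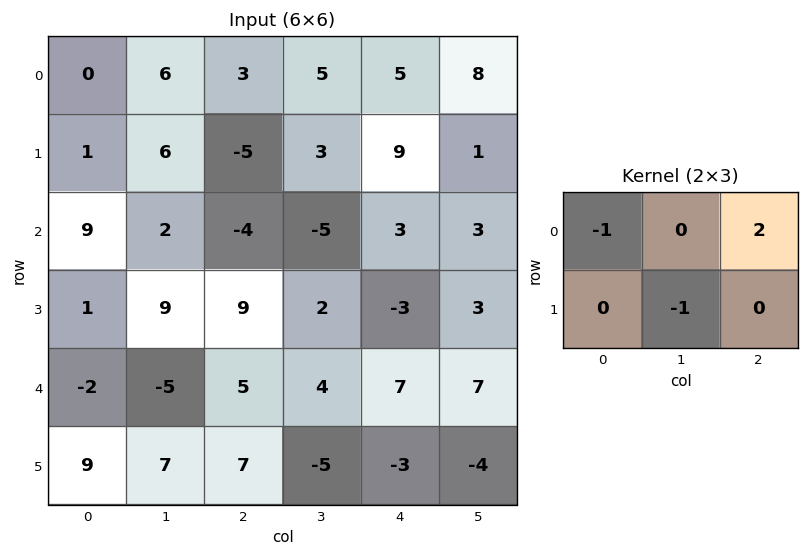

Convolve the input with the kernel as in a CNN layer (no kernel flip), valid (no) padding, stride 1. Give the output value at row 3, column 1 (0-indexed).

The receptive field on the input at this output position is [9 9 2 / -5 5 4]. Elementwise product with the kernel and sum: 9·-1 + 2·2 + 5·-1.

-10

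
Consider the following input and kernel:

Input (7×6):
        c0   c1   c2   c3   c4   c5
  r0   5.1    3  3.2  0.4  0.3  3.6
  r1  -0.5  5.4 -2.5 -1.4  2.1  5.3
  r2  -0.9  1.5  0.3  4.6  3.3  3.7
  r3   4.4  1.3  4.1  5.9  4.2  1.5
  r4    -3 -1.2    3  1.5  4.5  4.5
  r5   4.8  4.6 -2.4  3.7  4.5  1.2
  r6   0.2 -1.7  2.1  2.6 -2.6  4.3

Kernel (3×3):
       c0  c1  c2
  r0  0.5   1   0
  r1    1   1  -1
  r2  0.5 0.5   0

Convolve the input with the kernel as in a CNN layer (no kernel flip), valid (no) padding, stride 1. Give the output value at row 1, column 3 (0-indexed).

The receptive field on the input at this output position is [-1.4 2.1 5.3 / 4.6 3.3 3.7 / 5.9 4.2 1.5]. Elementwise product with the kernel and sum: -1.4·0.5 + 2.1·1 + 4.6·1 + 3.3·1 + 3.7·-1 + 5.9·0.5 + 4.2·0.5.

10.65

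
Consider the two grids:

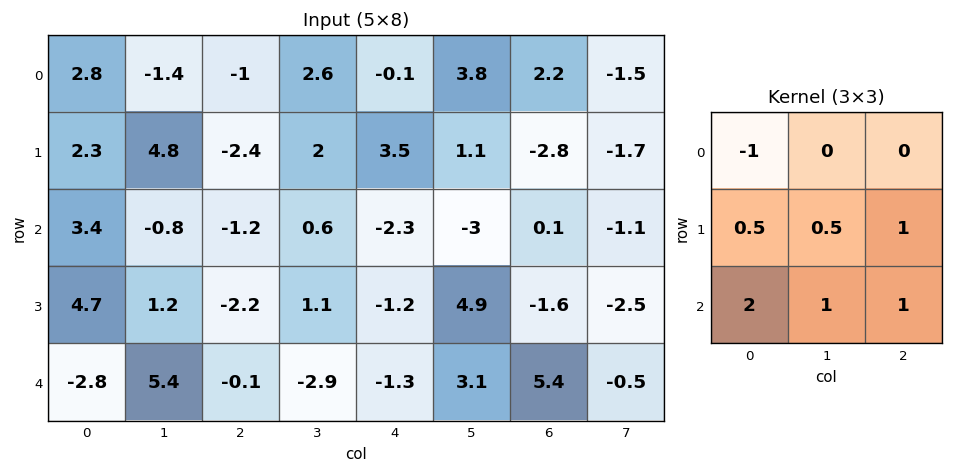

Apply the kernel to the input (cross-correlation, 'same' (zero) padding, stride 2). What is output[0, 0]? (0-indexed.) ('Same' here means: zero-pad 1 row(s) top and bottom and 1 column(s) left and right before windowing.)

7.1

The receptive field on the zero-padded input at this output position is [0 0 0 / 0 2.8 -1.4 / 0 2.3 4.8]. Elementwise product with the kernel and sum: 0·-1 + 0·0.5 + 2.8·0.5 + -1.4·1 + 0·2 + 2.3·1 + 4.8·1.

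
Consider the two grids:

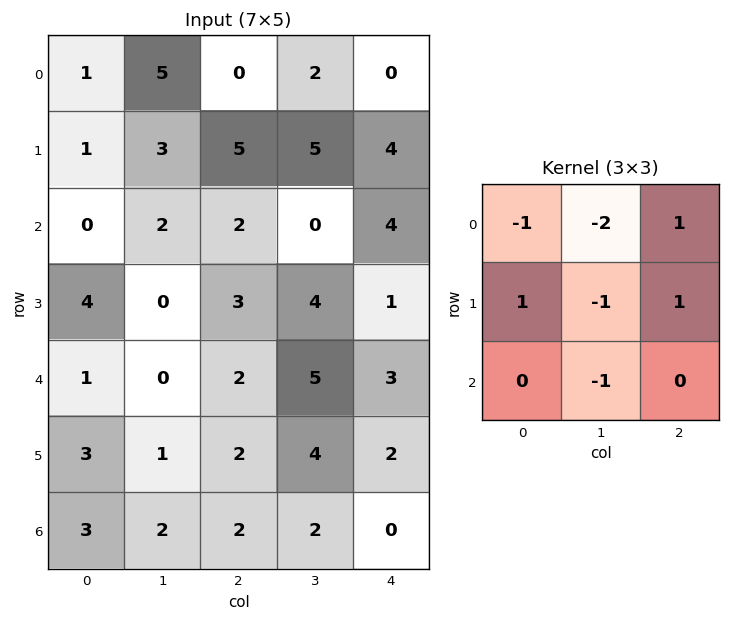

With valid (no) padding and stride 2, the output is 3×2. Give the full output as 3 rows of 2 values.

-10 0
5 -3
3 -11

Output[0,0]: The receptive field on the input at this output position is [1 5 0 / 1 3 5 / 0 2 2]. Elementwise product with the kernel and sum: 1·-1 + 5·-2 + 0·1 + 1·1 + 3·-1 + 5·1 + 2·-1.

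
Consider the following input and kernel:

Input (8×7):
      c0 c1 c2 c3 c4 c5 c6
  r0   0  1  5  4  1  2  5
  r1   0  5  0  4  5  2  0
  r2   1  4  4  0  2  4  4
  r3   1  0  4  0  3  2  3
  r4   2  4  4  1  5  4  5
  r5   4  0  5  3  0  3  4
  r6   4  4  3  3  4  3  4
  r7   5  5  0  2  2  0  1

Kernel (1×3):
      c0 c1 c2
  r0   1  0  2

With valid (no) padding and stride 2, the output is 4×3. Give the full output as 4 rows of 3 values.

Output[0,0]: The receptive field on the input at this output position is [0 1 5]. Elementwise product with the kernel and sum: 0·1 + 5·2.
Output[0,1]: The receptive field on the input at this output position is [5 4 1]. Elementwise product with the kernel and sum: 5·1 + 1·2.

10 7 11
9 8 10
10 14 15
10 11 12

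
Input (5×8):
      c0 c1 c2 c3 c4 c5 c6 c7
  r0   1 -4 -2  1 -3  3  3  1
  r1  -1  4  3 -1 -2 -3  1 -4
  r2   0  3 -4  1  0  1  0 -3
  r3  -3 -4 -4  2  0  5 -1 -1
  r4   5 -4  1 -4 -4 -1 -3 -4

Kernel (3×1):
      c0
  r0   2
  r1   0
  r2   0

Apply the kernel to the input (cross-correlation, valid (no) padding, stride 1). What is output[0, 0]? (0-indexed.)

2

The receptive field on the input at this output position is [1 / -1 / 0]. Elementwise product with the kernel and sum: 1·2.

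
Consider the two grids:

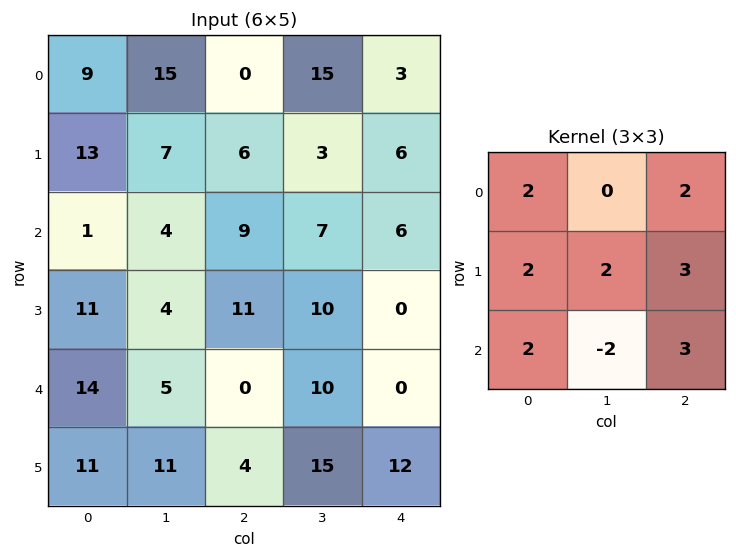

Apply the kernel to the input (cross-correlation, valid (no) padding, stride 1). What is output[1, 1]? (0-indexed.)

The receptive field on the input at this output position is [7 6 3 / 4 9 7 / 4 11 10]. Elementwise product with the kernel and sum: 7·2 + 3·2 + 4·2 + 9·2 + 7·3 + 4·2 + 11·-2 + 10·3.

83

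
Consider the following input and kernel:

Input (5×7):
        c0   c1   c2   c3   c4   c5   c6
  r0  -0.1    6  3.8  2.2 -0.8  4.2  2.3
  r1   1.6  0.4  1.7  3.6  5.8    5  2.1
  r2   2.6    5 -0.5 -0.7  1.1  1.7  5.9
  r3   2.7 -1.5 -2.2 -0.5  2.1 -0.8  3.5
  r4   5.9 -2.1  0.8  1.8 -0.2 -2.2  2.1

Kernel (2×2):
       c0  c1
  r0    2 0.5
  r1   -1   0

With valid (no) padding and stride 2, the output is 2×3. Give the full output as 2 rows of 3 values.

Output[0,0]: The receptive field on the input at this output position is [-0.1 6 / 1.6 0.4]. Elementwise product with the kernel and sum: -0.1·2 + 6·0.5 + 1.6·-1.
Output[0,1]: The receptive field on the input at this output position is [3.8 2.2 / 1.7 3.6]. Elementwise product with the kernel and sum: 3.8·2 + 2.2·0.5 + 1.7·-1.

1.2 7 -5.3
5 0.85 0.95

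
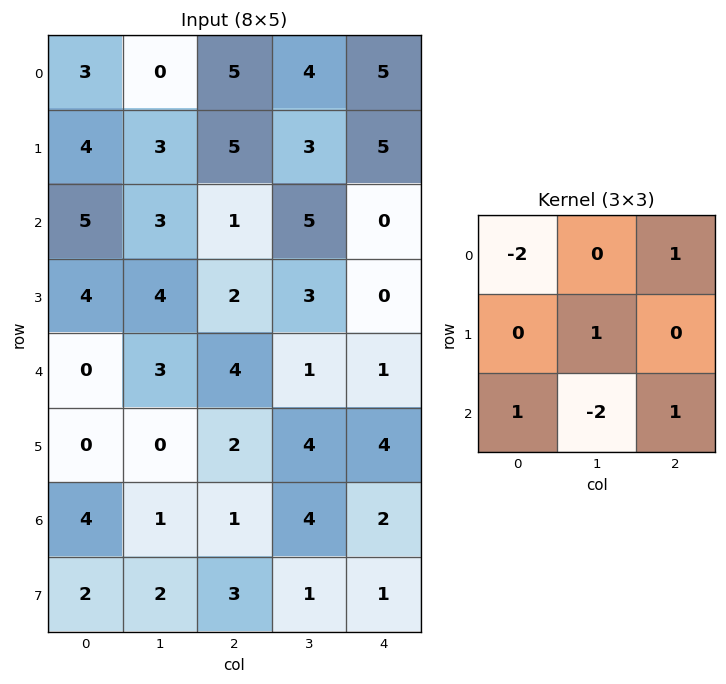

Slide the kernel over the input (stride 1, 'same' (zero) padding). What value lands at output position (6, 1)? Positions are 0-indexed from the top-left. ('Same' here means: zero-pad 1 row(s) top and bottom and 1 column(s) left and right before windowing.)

4

The receptive field on the zero-padded input at this output position is [0 0 2 / 4 1 1 / 2 2 3]. Elementwise product with the kernel and sum: 0·-2 + 2·1 + 1·1 + 2·1 + 2·-2 + 3·1.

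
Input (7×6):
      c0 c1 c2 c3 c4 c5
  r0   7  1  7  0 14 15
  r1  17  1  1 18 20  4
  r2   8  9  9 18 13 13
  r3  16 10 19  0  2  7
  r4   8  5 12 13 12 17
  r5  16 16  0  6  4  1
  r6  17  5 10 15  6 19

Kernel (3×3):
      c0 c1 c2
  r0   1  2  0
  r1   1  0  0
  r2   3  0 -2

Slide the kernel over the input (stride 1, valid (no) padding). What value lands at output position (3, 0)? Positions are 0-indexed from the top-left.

The receptive field on the input at this output position is [16 10 19 / 8 5 12 / 16 16 0]. Elementwise product with the kernel and sum: 16·1 + 10·2 + 8·1 + 16·3 + 0·-2.

92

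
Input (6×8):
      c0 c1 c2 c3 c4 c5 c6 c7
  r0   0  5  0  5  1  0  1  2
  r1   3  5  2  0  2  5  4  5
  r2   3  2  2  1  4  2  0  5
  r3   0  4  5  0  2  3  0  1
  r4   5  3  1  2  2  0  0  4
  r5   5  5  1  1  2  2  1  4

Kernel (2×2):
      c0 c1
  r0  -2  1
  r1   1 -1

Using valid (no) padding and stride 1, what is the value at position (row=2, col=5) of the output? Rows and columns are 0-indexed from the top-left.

The receptive field on the input at this output position is [2 0 / 3 0]. Elementwise product with the kernel and sum: 2·-2 + 0·1 + 3·1 + 0·-1.

-1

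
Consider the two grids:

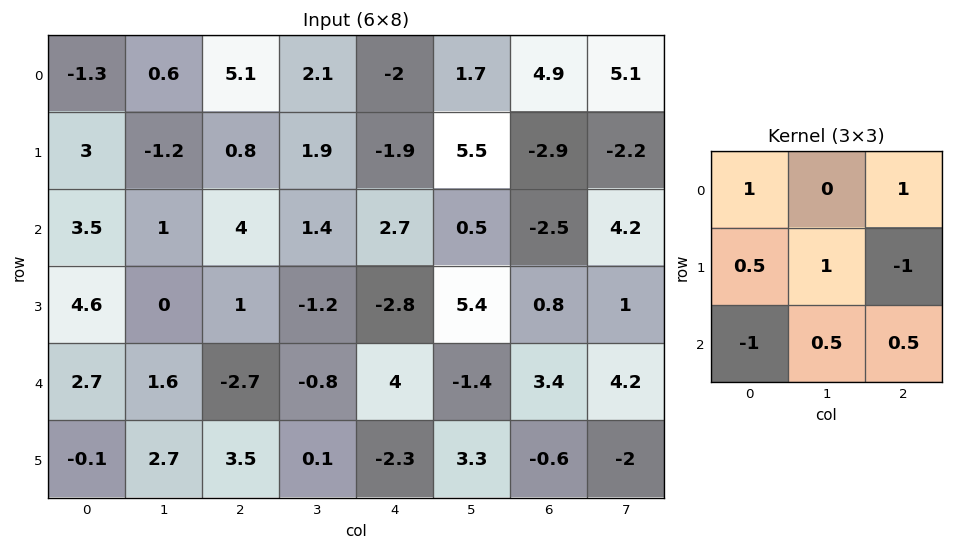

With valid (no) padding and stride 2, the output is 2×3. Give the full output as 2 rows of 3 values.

2.3 5.35 6.65
5.55 13.1 0.4

Output[0,0]: The receptive field on the input at this output position is [-1.3 0.6 5.1 / 3 -1.2 0.8 / 3.5 1 4]. Elementwise product with the kernel and sum: -1.3·1 + 5.1·1 + 3·0.5 + -1.2·1 + 0.8·-1 + 3.5·-1 + 1·0.5 + 4·0.5.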